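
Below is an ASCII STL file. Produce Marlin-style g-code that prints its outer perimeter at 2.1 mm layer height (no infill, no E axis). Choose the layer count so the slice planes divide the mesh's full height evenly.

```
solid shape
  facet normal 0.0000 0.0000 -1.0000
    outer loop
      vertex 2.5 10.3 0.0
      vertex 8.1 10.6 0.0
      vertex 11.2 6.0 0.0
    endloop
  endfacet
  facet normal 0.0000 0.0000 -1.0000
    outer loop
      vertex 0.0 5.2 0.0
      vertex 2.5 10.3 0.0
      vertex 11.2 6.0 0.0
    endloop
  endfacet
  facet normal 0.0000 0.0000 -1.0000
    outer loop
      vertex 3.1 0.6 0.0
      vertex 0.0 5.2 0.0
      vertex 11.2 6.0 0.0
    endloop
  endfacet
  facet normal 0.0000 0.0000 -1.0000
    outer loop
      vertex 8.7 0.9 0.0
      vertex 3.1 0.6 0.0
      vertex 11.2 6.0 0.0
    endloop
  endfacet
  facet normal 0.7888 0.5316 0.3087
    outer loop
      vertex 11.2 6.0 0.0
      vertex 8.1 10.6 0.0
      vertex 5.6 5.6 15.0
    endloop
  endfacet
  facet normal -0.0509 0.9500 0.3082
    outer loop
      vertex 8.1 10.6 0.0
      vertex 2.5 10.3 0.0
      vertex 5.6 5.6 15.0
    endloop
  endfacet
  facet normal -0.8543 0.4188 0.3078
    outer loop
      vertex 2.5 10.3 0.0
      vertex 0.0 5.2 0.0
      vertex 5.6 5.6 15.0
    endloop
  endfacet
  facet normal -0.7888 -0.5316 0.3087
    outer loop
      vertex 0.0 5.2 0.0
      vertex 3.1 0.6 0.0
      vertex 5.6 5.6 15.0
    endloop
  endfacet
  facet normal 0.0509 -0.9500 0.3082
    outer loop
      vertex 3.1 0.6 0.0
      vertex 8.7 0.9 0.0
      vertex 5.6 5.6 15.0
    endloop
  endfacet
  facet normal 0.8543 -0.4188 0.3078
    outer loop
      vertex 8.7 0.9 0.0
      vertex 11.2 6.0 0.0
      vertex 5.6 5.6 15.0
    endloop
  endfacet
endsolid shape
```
; perimeter-only toolpath
G21 ; units = mm
G90 ; absolute positioning
G28 ; home
; layer 1
G0 Z2.1
G0 X10.4 Y5.9
G1 X7.7 Y9.9
G1 X2.9 Y9.6
G1 X0.8 Y5.3
G1 X3.5 Y1.3
G1 X8.3 Y1.6
G1 X10.4 Y5.9
; layer 2
G0 Z4.3
G0 X9.6 Y5.9
G1 X7.4 Y9.2
G1 X3.4 Y9.0
G1 X1.6 Y5.3
G1 X3.8 Y2.0
G1 X7.8 Y2.2
G1 X9.6 Y5.9
; layer 3
G0 Z6.4
G0 X8.8 Y5.8
G1 X7.0 Y8.5
G1 X3.8 Y8.3
G1 X2.4 Y5.4
G1 X4.2 Y2.7
G1 X7.4 Y2.9
G1 X8.8 Y5.8
; layer 4
G0 Z8.6
G0 X8.0 Y5.8
G1 X6.7 Y7.7
G1 X4.3 Y7.6
G1 X3.2 Y5.4
G1 X4.5 Y3.5
G1 X6.9 Y3.6
G1 X8.0 Y5.8
; layer 5
G0 Z10.7
G0 X7.2 Y5.7
G1 X6.3 Y7.0
G1 X4.7 Y6.9
G1 X4.0 Y5.5
G1 X4.9 Y4.2
G1 X6.5 Y4.3
G1 X7.2 Y5.7
; layer 6
G0 Z12.9
G0 X6.4 Y5.7
G1 X6.0 Y6.3
G1 X5.2 Y6.3
G1 X4.8 Y5.5
G1 X5.2 Y4.9
G1 X6.0 Y4.9
G1 X6.4 Y5.7
M2 ; end

The solid is a regular 6-sided pyramid, base circumscribed radius ≈ 5.6 mm, apex at z ≈ 15 mm. Slicing at Δz = 2.1 mm — 7 equal slices spanning the solid's height, so layer i sits at z = i·h/7 — gives 6 non-empty perimeters. Each is a 6-segment closed polygon; G0 lifts to the layer z and rapids to the start vertex, then G1 traces the edges. The cross-section shrinks linearly with z (the slice at the apex is degenerate and omitted).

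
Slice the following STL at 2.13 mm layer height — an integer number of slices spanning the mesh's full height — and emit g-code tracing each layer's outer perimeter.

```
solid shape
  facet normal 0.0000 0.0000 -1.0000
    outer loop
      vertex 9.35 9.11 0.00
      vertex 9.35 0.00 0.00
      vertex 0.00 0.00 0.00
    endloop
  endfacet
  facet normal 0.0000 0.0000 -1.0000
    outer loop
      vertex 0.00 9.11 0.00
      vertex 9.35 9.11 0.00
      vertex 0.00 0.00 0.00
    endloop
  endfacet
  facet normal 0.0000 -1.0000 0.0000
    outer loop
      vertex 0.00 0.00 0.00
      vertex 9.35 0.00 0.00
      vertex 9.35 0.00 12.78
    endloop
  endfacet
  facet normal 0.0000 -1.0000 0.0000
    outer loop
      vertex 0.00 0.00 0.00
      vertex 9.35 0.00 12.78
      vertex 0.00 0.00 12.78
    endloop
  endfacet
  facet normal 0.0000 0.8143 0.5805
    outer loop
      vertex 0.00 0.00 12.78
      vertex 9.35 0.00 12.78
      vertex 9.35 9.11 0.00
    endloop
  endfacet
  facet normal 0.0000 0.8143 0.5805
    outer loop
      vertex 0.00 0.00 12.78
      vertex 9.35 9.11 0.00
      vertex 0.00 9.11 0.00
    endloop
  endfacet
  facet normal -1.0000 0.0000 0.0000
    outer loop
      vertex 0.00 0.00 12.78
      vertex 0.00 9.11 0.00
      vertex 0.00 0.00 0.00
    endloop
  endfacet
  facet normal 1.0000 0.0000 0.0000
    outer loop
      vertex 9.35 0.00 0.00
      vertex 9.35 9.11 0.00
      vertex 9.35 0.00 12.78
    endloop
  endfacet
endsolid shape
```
; perimeter-only toolpath
G21 ; units = mm
G90 ; absolute positioning
G28 ; home
; layer 1
G0 Z2.13
G0 X0.00 Y0.00
G1 X9.35 Y0.00
G1 X9.35 Y7.59
G1 X0.00 Y7.59
G1 X0.00 Y0.00
; layer 2
G0 Z4.26
G0 X0.00 Y0.00
G1 X9.35 Y0.00
G1 X9.35 Y6.07
G1 X0.00 Y6.07
G1 X0.00 Y0.00
; layer 3
G0 Z6.39
G0 X0.00 Y0.00
G1 X9.35 Y0.00
G1 X9.35 Y4.55
G1 X0.00 Y4.55
G1 X0.00 Y0.00
; layer 4
G0 Z8.52
G0 X0.00 Y0.00
G1 X9.35 Y0.00
G1 X9.35 Y3.04
G1 X0.00 Y3.04
G1 X0.00 Y0.00
; layer 5
G0 Z10.65
G0 X0.00 Y0.00
G1 X9.35 Y0.00
G1 X9.35 Y1.52
G1 X0.00 Y1.52
G1 X0.00 Y0.00
M2 ; end

The solid is a wedge (ramp): 9.35 × 9.11 mm base, rising to 12.8 mm along the y=0 edge and sloping linearly to z=0 at y=9.11. Slicing at Δz = 2.13 mm — 6 equal slices spanning the solid's height, so layer i sits at z = i·h/6 — gives 5 non-empty perimeters. Each is a 4-segment closed polygon; G0 lifts to the layer z and rapids to the start vertex, then G1 traces the edges. The cross-section shrinks linearly with z (the slice at the apex is degenerate and omitted).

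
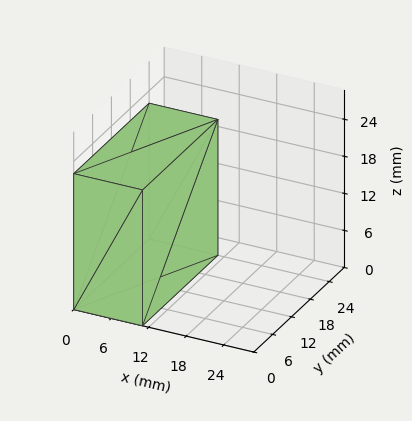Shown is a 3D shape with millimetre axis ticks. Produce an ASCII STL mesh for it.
Reading the render: the shape is a rectangular box, roughly 11 × 24 mm footprint and 22 mm tall (dimensions read to the nearest mm from the axis ticks). For the STL, each face is triangulated and given an outward normal.

solid part
  facet normal 0.0000 0.0000 -1.0000
    outer loop
      vertex 11.00 24.00 0.00
      vertex 11.00 0.00 0.00
      vertex 0.00 0.00 0.00
    endloop
  endfacet
  facet normal 0.0000 0.0000 -1.0000
    outer loop
      vertex 0.00 24.00 0.00
      vertex 11.00 24.00 0.00
      vertex 0.00 0.00 0.00
    endloop
  endfacet
  facet normal 0.0000 0.0000 1.0000
    outer loop
      vertex 0.00 0.00 22.00
      vertex 11.00 0.00 22.00
      vertex 11.00 24.00 22.00
    endloop
  endfacet
  facet normal 0.0000 0.0000 1.0000
    outer loop
      vertex 0.00 0.00 22.00
      vertex 11.00 24.00 22.00
      vertex 0.00 24.00 22.00
    endloop
  endfacet
  facet normal 0.0000 -1.0000 0.0000
    outer loop
      vertex 0.00 0.00 0.00
      vertex 11.00 0.00 0.00
      vertex 11.00 0.00 22.00
    endloop
  endfacet
  facet normal 0.0000 -1.0000 0.0000
    outer loop
      vertex 0.00 0.00 0.00
      vertex 11.00 0.00 22.00
      vertex 0.00 0.00 22.00
    endloop
  endfacet
  facet normal 0.0000 1.0000 0.0000
    outer loop
      vertex 11.00 24.00 22.00
      vertex 11.00 24.00 0.00
      vertex 0.00 24.00 0.00
    endloop
  endfacet
  facet normal 0.0000 1.0000 0.0000
    outer loop
      vertex 0.00 24.00 22.00
      vertex 11.00 24.00 22.00
      vertex 0.00 24.00 0.00
    endloop
  endfacet
  facet normal -1.0000 0.0000 0.0000
    outer loop
      vertex 0.00 24.00 22.00
      vertex 0.00 24.00 0.00
      vertex 0.00 0.00 0.00
    endloop
  endfacet
  facet normal -1.0000 0.0000 0.0000
    outer loop
      vertex 0.00 0.00 22.00
      vertex 0.00 24.00 22.00
      vertex 0.00 0.00 0.00
    endloop
  endfacet
  facet normal 1.0000 0.0000 0.0000
    outer loop
      vertex 11.00 0.00 0.00
      vertex 11.00 24.00 0.00
      vertex 11.00 24.00 22.00
    endloop
  endfacet
  facet normal 1.0000 0.0000 0.0000
    outer loop
      vertex 11.00 0.00 0.00
      vertex 11.00 24.00 22.00
      vertex 11.00 0.00 22.00
    endloop
  endfacet
endsolid part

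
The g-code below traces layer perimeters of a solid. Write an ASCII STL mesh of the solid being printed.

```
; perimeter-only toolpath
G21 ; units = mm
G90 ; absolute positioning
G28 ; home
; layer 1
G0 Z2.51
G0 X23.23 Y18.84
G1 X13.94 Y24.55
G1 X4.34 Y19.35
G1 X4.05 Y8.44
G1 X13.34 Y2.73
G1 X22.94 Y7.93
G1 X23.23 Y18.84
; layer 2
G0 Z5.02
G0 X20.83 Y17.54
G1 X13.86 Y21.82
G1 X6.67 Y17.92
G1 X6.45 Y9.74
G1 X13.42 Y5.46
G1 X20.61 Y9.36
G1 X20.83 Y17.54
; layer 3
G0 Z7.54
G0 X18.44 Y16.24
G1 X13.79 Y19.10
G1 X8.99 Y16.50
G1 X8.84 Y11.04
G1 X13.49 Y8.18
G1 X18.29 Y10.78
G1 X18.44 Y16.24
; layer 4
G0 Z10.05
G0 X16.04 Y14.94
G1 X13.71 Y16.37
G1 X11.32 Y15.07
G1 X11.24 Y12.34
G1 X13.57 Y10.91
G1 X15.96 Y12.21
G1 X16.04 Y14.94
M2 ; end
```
solid part
  facet normal 0.0000 0.0000 -1.0000
    outer loop
      vertex 2.02 20.78 0.00
      vertex 14.01 27.28 0.00
      vertex 25.63 20.14 0.00
    endloop
  endfacet
  facet normal 0.0000 0.0000 -1.0000
    outer loop
      vertex 1.65 7.14 0.00
      vertex 2.02 20.78 0.00
      vertex 25.63 20.14 0.00
    endloop
  endfacet
  facet normal 0.0000 0.0000 -1.0000
    outer loop
      vertex 13.27 0.00 0.00
      vertex 1.65 7.14 0.00
      vertex 25.63 20.14 0.00
    endloop
  endfacet
  facet normal 0.0000 0.0000 -1.0000
    outer loop
      vertex 25.26 6.50 0.00
      vertex 13.27 0.00 0.00
      vertex 25.63 20.14 0.00
    endloop
  endfacet
  facet normal 0.3813 0.6206 0.6852
    outer loop
      vertex 25.63 20.14 0.00
      vertex 14.01 27.28 0.00
      vertex 13.64 13.64 12.56
    endloop
  endfacet
  facet normal -0.3471 0.6403 0.6852
    outer loop
      vertex 14.01 27.28 0.00
      vertex 2.02 20.78 0.00
      vertex 13.64 13.64 12.56
    endloop
  endfacet
  facet normal -0.7283 0.0198 0.6850
    outer loop
      vertex 2.02 20.78 0.00
      vertex 1.65 7.14 0.00
      vertex 13.64 13.64 12.56
    endloop
  endfacet
  facet normal -0.3813 -0.6206 0.6852
    outer loop
      vertex 1.65 7.14 0.00
      vertex 13.27 0.00 0.00
      vertex 13.64 13.64 12.56
    endloop
  endfacet
  facet normal 0.3471 -0.6403 0.6852
    outer loop
      vertex 13.27 0.00 0.00
      vertex 25.26 6.50 0.00
      vertex 13.64 13.64 12.56
    endloop
  endfacet
  facet normal 0.7283 -0.0198 0.6850
    outer loop
      vertex 25.26 6.50 0.00
      vertex 25.63 20.14 0.00
      vertex 13.64 13.64 12.56
    endloop
  endfacet
endsolid part

The G0 Z moves step by Δz≈2.51 mm. The G1 loops shrink linearly with z, so the solid tapers from its base footprint up to z≈12.6. Closing with a flat bottom cap and the tapered top and triangulating gives 10 facets — a regular 6-sided pyramid, base circumscribed radius ≈ 13.6 mm, apex at z ≈ 12.6 mm.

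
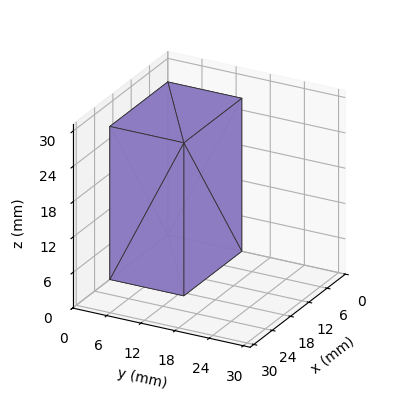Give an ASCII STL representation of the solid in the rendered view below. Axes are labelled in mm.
Reading the render: the shape is a rectangular box, roughly 19 × 13 mm footprint and 26 mm tall (dimensions read to the nearest mm from the axis ticks). For the STL, each face is triangulated and given an outward normal.

solid part
  facet normal 0.0000 0.0000 -1.0000
    outer loop
      vertex 19.0 13.0 0.0
      vertex 19.0 0.0 0.0
      vertex 0.0 0.0 0.0
    endloop
  endfacet
  facet normal 0.0000 0.0000 -1.0000
    outer loop
      vertex 0.0 13.0 0.0
      vertex 19.0 13.0 0.0
      vertex 0.0 0.0 0.0
    endloop
  endfacet
  facet normal 0.0000 0.0000 1.0000
    outer loop
      vertex 0.0 0.0 26.0
      vertex 19.0 0.0 26.0
      vertex 19.0 13.0 26.0
    endloop
  endfacet
  facet normal 0.0000 0.0000 1.0000
    outer loop
      vertex 0.0 0.0 26.0
      vertex 19.0 13.0 26.0
      vertex 0.0 13.0 26.0
    endloop
  endfacet
  facet normal 0.0000 -1.0000 0.0000
    outer loop
      vertex 0.0 0.0 0.0
      vertex 19.0 0.0 0.0
      vertex 19.0 0.0 26.0
    endloop
  endfacet
  facet normal 0.0000 -1.0000 0.0000
    outer loop
      vertex 0.0 0.0 0.0
      vertex 19.0 0.0 26.0
      vertex 0.0 0.0 26.0
    endloop
  endfacet
  facet normal 0.0000 1.0000 0.0000
    outer loop
      vertex 19.0 13.0 26.0
      vertex 19.0 13.0 0.0
      vertex 0.0 13.0 0.0
    endloop
  endfacet
  facet normal 0.0000 1.0000 0.0000
    outer loop
      vertex 0.0 13.0 26.0
      vertex 19.0 13.0 26.0
      vertex 0.0 13.0 0.0
    endloop
  endfacet
  facet normal -1.0000 0.0000 0.0000
    outer loop
      vertex 0.0 13.0 26.0
      vertex 0.0 13.0 0.0
      vertex 0.0 0.0 0.0
    endloop
  endfacet
  facet normal -1.0000 0.0000 0.0000
    outer loop
      vertex 0.0 0.0 26.0
      vertex 0.0 13.0 26.0
      vertex 0.0 0.0 0.0
    endloop
  endfacet
  facet normal 1.0000 0.0000 0.0000
    outer loop
      vertex 19.0 0.0 0.0
      vertex 19.0 13.0 0.0
      vertex 19.0 13.0 26.0
    endloop
  endfacet
  facet normal 1.0000 0.0000 0.0000
    outer loop
      vertex 19.0 0.0 0.0
      vertex 19.0 13.0 26.0
      vertex 19.0 0.0 26.0
    endloop
  endfacet
endsolid part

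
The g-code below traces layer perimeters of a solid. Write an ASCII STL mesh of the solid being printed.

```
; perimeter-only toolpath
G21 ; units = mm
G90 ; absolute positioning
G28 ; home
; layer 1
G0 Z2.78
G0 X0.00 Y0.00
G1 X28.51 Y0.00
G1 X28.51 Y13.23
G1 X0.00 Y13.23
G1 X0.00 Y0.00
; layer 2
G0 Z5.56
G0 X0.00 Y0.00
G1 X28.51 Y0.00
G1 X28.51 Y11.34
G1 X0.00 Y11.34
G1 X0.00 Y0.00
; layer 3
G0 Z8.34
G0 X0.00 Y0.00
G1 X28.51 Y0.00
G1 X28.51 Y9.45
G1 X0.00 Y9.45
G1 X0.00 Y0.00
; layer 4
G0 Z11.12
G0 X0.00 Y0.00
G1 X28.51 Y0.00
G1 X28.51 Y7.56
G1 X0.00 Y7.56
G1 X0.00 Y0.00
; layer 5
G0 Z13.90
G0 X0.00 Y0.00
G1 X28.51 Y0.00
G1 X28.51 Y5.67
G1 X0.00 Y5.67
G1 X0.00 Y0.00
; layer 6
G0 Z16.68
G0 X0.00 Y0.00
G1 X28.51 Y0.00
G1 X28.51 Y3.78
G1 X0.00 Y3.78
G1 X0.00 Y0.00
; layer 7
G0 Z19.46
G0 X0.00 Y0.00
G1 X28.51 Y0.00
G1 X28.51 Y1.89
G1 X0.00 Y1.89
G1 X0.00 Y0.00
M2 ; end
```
solid part
  facet normal 0.0000 0.0000 -1.0000
    outer loop
      vertex 28.51 15.12 0.00
      vertex 28.51 0.00 0.00
      vertex 0.00 0.00 0.00
    endloop
  endfacet
  facet normal 0.0000 0.0000 -1.0000
    outer loop
      vertex 0.00 15.12 0.00
      vertex 28.51 15.12 0.00
      vertex 0.00 0.00 0.00
    endloop
  endfacet
  facet normal 0.0000 -1.0000 0.0000
    outer loop
      vertex 0.00 0.00 0.00
      vertex 28.51 0.00 0.00
      vertex 28.51 0.00 22.24
    endloop
  endfacet
  facet normal 0.0000 -1.0000 0.0000
    outer loop
      vertex 0.00 0.00 0.00
      vertex 28.51 0.00 22.24
      vertex 0.00 0.00 22.24
    endloop
  endfacet
  facet normal 0.0000 0.8270 0.5622
    outer loop
      vertex 0.00 0.00 22.24
      vertex 28.51 0.00 22.24
      vertex 28.51 15.12 0.00
    endloop
  endfacet
  facet normal 0.0000 0.8270 0.5622
    outer loop
      vertex 0.00 0.00 22.24
      vertex 28.51 15.12 0.00
      vertex 0.00 15.12 0.00
    endloop
  endfacet
  facet normal -1.0000 0.0000 0.0000
    outer loop
      vertex 0.00 0.00 22.24
      vertex 0.00 15.12 0.00
      vertex 0.00 0.00 0.00
    endloop
  endfacet
  facet normal 1.0000 0.0000 0.0000
    outer loop
      vertex 28.51 0.00 0.00
      vertex 28.51 15.12 0.00
      vertex 28.51 0.00 22.24
    endloop
  endfacet
endsolid part

The G0 Z moves step by Δz≈2.78 mm. The G1 loops shrink linearly with z, so the solid tapers from its base footprint up to z≈22.2. Closing with a flat bottom cap and the tapered top and triangulating gives 8 facets — a wedge (ramp): 28.5 × 15.1 mm base, rising to 22.2 mm along the y=0 edge and sloping linearly to z=0 at y=15.1.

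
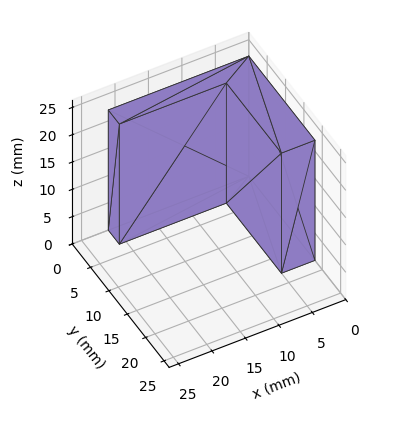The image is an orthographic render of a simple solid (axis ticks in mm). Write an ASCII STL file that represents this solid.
Reading the render: the shape is an L-shaped prism: outer 21 × 18 mm, arm thicknesses ≈ 3 mm (horizontal) and 5 mm (vertical), extruded 22 mm in z (dimensions read to the nearest mm from the axis ticks). For the STL, each face is triangulated and given an outward normal.

solid part
  facet normal 0.0000 0.0000 -1.0000
    outer loop
      vertex 21.00 3.00 0.00
      vertex 21.00 0.00 0.00
      vertex 0.00 0.00 0.00
    endloop
  endfacet
  facet normal 0.0000 0.0000 -1.0000
    outer loop
      vertex 5.00 3.00 0.00
      vertex 21.00 3.00 0.00
      vertex 0.00 0.00 0.00
    endloop
  endfacet
  facet normal 0.0000 0.0000 -1.0000
    outer loop
      vertex 5.00 18.00 0.00
      vertex 5.00 3.00 0.00
      vertex 0.00 0.00 0.00
    endloop
  endfacet
  facet normal 0.0000 0.0000 -1.0000
    outer loop
      vertex 0.00 18.00 0.00
      vertex 5.00 18.00 0.00
      vertex 0.00 0.00 0.00
    endloop
  endfacet
  facet normal 0.0000 0.0000 1.0000
    outer loop
      vertex 0.00 0.00 22.00
      vertex 21.00 0.00 22.00
      vertex 21.00 3.00 22.00
    endloop
  endfacet
  facet normal 0.0000 0.0000 1.0000
    outer loop
      vertex 0.00 0.00 22.00
      vertex 21.00 3.00 22.00
      vertex 5.00 3.00 22.00
    endloop
  endfacet
  facet normal 0.0000 0.0000 1.0000
    outer loop
      vertex 0.00 0.00 22.00
      vertex 5.00 3.00 22.00
      vertex 5.00 18.00 22.00
    endloop
  endfacet
  facet normal 0.0000 0.0000 1.0000
    outer loop
      vertex 0.00 0.00 22.00
      vertex 5.00 18.00 22.00
      vertex 0.00 18.00 22.00
    endloop
  endfacet
  facet normal 0.0000 -1.0000 0.0000
    outer loop
      vertex 0.00 0.00 0.00
      vertex 21.00 0.00 0.00
      vertex 21.00 0.00 22.00
    endloop
  endfacet
  facet normal 0.0000 -1.0000 0.0000
    outer loop
      vertex 0.00 0.00 0.00
      vertex 21.00 0.00 22.00
      vertex 0.00 0.00 22.00
    endloop
  endfacet
  facet normal 1.0000 0.0000 0.0000
    outer loop
      vertex 21.00 0.00 0.00
      vertex 21.00 3.00 0.00
      vertex 21.00 3.00 22.00
    endloop
  endfacet
  facet normal 1.0000 0.0000 0.0000
    outer loop
      vertex 21.00 0.00 0.00
      vertex 21.00 3.00 22.00
      vertex 21.00 0.00 22.00
    endloop
  endfacet
  facet normal 0.0000 1.0000 0.0000
    outer loop
      vertex 21.00 3.00 0.00
      vertex 5.00 3.00 0.00
      vertex 5.00 3.00 22.00
    endloop
  endfacet
  facet normal 0.0000 1.0000 0.0000
    outer loop
      vertex 21.00 3.00 0.00
      vertex 5.00 3.00 22.00
      vertex 21.00 3.00 22.00
    endloop
  endfacet
  facet normal 1.0000 0.0000 0.0000
    outer loop
      vertex 5.00 3.00 0.00
      vertex 5.00 18.00 0.00
      vertex 5.00 18.00 22.00
    endloop
  endfacet
  facet normal 1.0000 0.0000 0.0000
    outer loop
      vertex 5.00 3.00 0.00
      vertex 5.00 18.00 22.00
      vertex 5.00 3.00 22.00
    endloop
  endfacet
  facet normal 0.0000 1.0000 0.0000
    outer loop
      vertex 5.00 18.00 0.00
      vertex 0.00 18.00 0.00
      vertex 0.00 18.00 22.00
    endloop
  endfacet
  facet normal 0.0000 1.0000 0.0000
    outer loop
      vertex 5.00 18.00 0.00
      vertex 0.00 18.00 22.00
      vertex 5.00 18.00 22.00
    endloop
  endfacet
  facet normal -1.0000 0.0000 0.0000
    outer loop
      vertex 0.00 18.00 0.00
      vertex 0.00 0.00 0.00
      vertex 0.00 0.00 22.00
    endloop
  endfacet
  facet normal -1.0000 0.0000 0.0000
    outer loop
      vertex 0.00 18.00 0.00
      vertex 0.00 0.00 22.00
      vertex 0.00 18.00 22.00
    endloop
  endfacet
endsolid part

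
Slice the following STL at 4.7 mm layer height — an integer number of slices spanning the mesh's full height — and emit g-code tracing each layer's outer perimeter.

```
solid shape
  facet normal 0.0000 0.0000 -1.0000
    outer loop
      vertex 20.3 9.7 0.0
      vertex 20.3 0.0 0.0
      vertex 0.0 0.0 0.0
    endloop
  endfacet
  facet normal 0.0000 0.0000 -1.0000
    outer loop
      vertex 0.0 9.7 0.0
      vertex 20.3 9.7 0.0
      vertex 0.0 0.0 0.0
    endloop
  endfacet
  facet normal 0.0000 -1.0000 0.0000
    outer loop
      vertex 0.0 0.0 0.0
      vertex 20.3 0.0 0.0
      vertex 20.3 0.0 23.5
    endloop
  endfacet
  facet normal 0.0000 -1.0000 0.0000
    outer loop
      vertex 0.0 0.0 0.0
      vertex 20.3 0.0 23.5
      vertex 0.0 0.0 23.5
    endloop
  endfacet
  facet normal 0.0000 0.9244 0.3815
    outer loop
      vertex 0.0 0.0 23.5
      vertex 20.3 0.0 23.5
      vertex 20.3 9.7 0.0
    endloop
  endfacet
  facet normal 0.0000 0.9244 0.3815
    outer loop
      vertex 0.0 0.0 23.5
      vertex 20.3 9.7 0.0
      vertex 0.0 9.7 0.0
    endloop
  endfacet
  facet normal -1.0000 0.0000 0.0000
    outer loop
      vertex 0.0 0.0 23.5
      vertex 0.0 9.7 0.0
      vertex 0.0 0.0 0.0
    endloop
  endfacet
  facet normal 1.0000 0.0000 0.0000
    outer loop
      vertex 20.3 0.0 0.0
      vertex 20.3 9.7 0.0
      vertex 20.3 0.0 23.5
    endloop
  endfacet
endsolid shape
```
; perimeter-only toolpath
G21 ; units = mm
G90 ; absolute positioning
G28 ; home
; layer 1
G0 Z4.7
G0 X0.0 Y0.0
G1 X20.3 Y0.0
G1 X20.3 Y7.8
G1 X0.0 Y7.8
G1 X0.0 Y0.0
; layer 2
G0 Z9.4
G0 X0.0 Y0.0
G1 X20.3 Y0.0
G1 X20.3 Y5.8
G1 X0.0 Y5.8
G1 X0.0 Y0.0
; layer 3
G0 Z14.1
G0 X0.0 Y0.0
G1 X20.3 Y0.0
G1 X20.3 Y3.9
G1 X0.0 Y3.9
G1 X0.0 Y0.0
; layer 4
G0 Z18.8
G0 X0.0 Y0.0
G1 X20.3 Y0.0
G1 X20.3 Y1.9
G1 X0.0 Y1.9
G1 X0.0 Y0.0
M2 ; end

The solid is a wedge (ramp): 20.3 × 9.7 mm base, rising to 23.5 mm along the y=0 edge and sloping linearly to z=0 at y=9.7. Slicing at Δz = 4.7 mm — 5 equal slices spanning the solid's height, so layer i sits at z = i·h/5 — gives 4 non-empty perimeters. Each is a 4-segment closed polygon; G0 lifts to the layer z and rapids to the start vertex, then G1 traces the edges. The cross-section shrinks linearly with z (the slice at the apex is degenerate and omitted).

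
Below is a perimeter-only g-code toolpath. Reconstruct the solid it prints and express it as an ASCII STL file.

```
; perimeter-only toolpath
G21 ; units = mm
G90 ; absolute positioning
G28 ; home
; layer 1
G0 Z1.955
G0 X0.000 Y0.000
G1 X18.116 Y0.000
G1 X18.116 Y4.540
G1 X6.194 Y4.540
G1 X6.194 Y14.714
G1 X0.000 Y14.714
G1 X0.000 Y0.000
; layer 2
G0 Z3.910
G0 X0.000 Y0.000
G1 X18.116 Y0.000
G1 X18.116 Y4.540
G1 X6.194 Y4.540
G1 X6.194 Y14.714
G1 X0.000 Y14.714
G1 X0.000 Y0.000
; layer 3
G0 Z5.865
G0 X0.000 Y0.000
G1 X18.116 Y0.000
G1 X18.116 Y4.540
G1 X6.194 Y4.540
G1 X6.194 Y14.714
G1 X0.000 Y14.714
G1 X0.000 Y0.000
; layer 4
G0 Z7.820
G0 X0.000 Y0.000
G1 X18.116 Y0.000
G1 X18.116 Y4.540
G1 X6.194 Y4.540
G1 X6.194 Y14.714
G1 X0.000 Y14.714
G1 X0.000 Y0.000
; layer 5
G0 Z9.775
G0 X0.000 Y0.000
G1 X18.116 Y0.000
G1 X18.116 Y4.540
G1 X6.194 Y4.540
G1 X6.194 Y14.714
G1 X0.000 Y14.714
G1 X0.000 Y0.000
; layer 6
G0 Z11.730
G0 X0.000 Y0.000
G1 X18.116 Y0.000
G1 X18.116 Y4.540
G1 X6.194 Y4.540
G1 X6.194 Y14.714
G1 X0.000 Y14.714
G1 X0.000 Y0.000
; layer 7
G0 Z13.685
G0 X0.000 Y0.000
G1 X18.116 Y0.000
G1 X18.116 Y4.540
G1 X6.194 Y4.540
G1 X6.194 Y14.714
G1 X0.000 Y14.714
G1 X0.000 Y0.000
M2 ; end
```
solid part
  facet normal 0.0000 0.0000 -1.0000
    outer loop
      vertex 18.116 4.540 0.000
      vertex 18.116 0.000 0.000
      vertex 0.000 0.000 0.000
    endloop
  endfacet
  facet normal 0.0000 0.0000 -1.0000
    outer loop
      vertex 6.194 4.540 0.000
      vertex 18.116 4.540 0.000
      vertex 0.000 0.000 0.000
    endloop
  endfacet
  facet normal 0.0000 0.0000 -1.0000
    outer loop
      vertex 6.194 14.714 0.000
      vertex 6.194 4.540 0.000
      vertex 0.000 0.000 0.000
    endloop
  endfacet
  facet normal 0.0000 0.0000 -1.0000
    outer loop
      vertex 0.000 14.714 0.000
      vertex 6.194 14.714 0.000
      vertex 0.000 0.000 0.000
    endloop
  endfacet
  facet normal 0.0000 0.0000 1.0000
    outer loop
      vertex 0.000 0.000 13.685
      vertex 18.116 0.000 13.685
      vertex 18.116 4.540 13.685
    endloop
  endfacet
  facet normal 0.0000 0.0000 1.0000
    outer loop
      vertex 0.000 0.000 13.685
      vertex 18.116 4.540 13.685
      vertex 6.194 4.540 13.685
    endloop
  endfacet
  facet normal 0.0000 0.0000 1.0000
    outer loop
      vertex 0.000 0.000 13.685
      vertex 6.194 4.540 13.685
      vertex 6.194 14.714 13.685
    endloop
  endfacet
  facet normal 0.0000 0.0000 1.0000
    outer loop
      vertex 0.000 0.000 13.685
      vertex 6.194 14.714 13.685
      vertex 0.000 14.714 13.685
    endloop
  endfacet
  facet normal 0.0000 -1.0000 0.0000
    outer loop
      vertex 0.000 0.000 0.000
      vertex 18.116 0.000 0.000
      vertex 18.116 0.000 13.685
    endloop
  endfacet
  facet normal 0.0000 -1.0000 0.0000
    outer loop
      vertex 0.000 0.000 0.000
      vertex 18.116 0.000 13.685
      vertex 0.000 0.000 13.685
    endloop
  endfacet
  facet normal 1.0000 0.0000 0.0000
    outer loop
      vertex 18.116 0.000 0.000
      vertex 18.116 4.540 0.000
      vertex 18.116 4.540 13.685
    endloop
  endfacet
  facet normal 1.0000 0.0000 0.0000
    outer loop
      vertex 18.116 0.000 0.000
      vertex 18.116 4.540 13.685
      vertex 18.116 0.000 13.685
    endloop
  endfacet
  facet normal 0.0000 1.0000 0.0000
    outer loop
      vertex 18.116 4.540 0.000
      vertex 6.194 4.540 0.000
      vertex 6.194 4.540 13.685
    endloop
  endfacet
  facet normal 0.0000 1.0000 0.0000
    outer loop
      vertex 18.116 4.540 0.000
      vertex 6.194 4.540 13.685
      vertex 18.116 4.540 13.685
    endloop
  endfacet
  facet normal 1.0000 0.0000 0.0000
    outer loop
      vertex 6.194 4.540 0.000
      vertex 6.194 14.714 0.000
      vertex 6.194 14.714 13.685
    endloop
  endfacet
  facet normal 1.0000 0.0000 0.0000
    outer loop
      vertex 6.194 4.540 0.000
      vertex 6.194 14.714 13.685
      vertex 6.194 4.540 13.685
    endloop
  endfacet
  facet normal 0.0000 1.0000 0.0000
    outer loop
      vertex 6.194 14.714 0.000
      vertex 0.000 14.714 0.000
      vertex 0.000 14.714 13.685
    endloop
  endfacet
  facet normal 0.0000 1.0000 0.0000
    outer loop
      vertex 6.194 14.714 0.000
      vertex 0.000 14.714 13.685
      vertex 6.194 14.714 13.685
    endloop
  endfacet
  facet normal -1.0000 0.0000 0.0000
    outer loop
      vertex 0.000 14.714 0.000
      vertex 0.000 0.000 0.000
      vertex 0.000 0.000 13.685
    endloop
  endfacet
  facet normal -1.0000 0.0000 0.0000
    outer loop
      vertex 0.000 14.714 0.000
      vertex 0.000 0.000 13.685
      vertex 0.000 14.714 13.685
    endloop
  endfacet
endsolid part

The G0 Z moves step by Δz≈1.955 mm. Every layer's G1 loop is the same polygon, so the solid is a straight extrusion of it from z=0 to z≈13.7. Closing with flat bottom and top caps and triangulating gives 20 facets — an L-shaped prism: outer 18.1 × 14.7 mm, arm thicknesses ≈ 4.54 mm (horizontal) and 6.19 mm (vertical), extruded 13.7 mm in z.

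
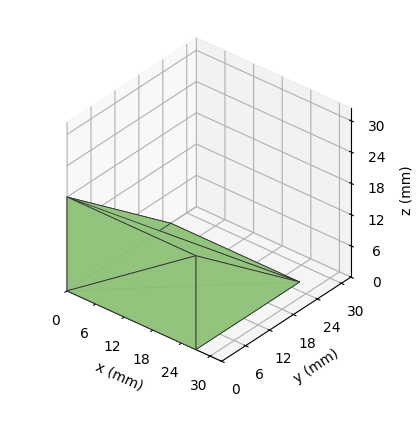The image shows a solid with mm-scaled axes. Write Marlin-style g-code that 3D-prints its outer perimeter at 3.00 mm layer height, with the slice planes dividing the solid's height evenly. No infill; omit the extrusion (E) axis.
Reading the render: the shape is a wedge (ramp): 27 × 26 mm base, rising to 18 mm along the y=0 edge and sloping linearly to z=0 at y=26 (dimensions read to the nearest mm from the axis ticks). For the g-code, the solid's height is divided into equal slices at the stated Δz and each level perimeter traced with G1 moves after a G0 lift.

; perimeter-only toolpath
G21 ; units = mm
G90 ; absolute positioning
G28 ; home
; layer 1
G0 Z3.00
G0 X0.00 Y0.00
G1 X27.00 Y0.00
G1 X27.00 Y21.67
G1 X0.00 Y21.67
G1 X0.00 Y0.00
; layer 2
G0 Z6.00
G0 X0.00 Y0.00
G1 X27.00 Y0.00
G1 X27.00 Y17.33
G1 X0.00 Y17.33
G1 X0.00 Y0.00
; layer 3
G0 Z9.00
G0 X0.00 Y0.00
G1 X27.00 Y0.00
G1 X27.00 Y13.00
G1 X0.00 Y13.00
G1 X0.00 Y0.00
; layer 4
G0 Z12.00
G0 X0.00 Y0.00
G1 X27.00 Y0.00
G1 X27.00 Y8.67
G1 X0.00 Y8.67
G1 X0.00 Y0.00
; layer 5
G0 Z15.00
G0 X0.00 Y0.00
G1 X27.00 Y0.00
G1 X27.00 Y4.33
G1 X0.00 Y4.33
G1 X0.00 Y0.00
M2 ; end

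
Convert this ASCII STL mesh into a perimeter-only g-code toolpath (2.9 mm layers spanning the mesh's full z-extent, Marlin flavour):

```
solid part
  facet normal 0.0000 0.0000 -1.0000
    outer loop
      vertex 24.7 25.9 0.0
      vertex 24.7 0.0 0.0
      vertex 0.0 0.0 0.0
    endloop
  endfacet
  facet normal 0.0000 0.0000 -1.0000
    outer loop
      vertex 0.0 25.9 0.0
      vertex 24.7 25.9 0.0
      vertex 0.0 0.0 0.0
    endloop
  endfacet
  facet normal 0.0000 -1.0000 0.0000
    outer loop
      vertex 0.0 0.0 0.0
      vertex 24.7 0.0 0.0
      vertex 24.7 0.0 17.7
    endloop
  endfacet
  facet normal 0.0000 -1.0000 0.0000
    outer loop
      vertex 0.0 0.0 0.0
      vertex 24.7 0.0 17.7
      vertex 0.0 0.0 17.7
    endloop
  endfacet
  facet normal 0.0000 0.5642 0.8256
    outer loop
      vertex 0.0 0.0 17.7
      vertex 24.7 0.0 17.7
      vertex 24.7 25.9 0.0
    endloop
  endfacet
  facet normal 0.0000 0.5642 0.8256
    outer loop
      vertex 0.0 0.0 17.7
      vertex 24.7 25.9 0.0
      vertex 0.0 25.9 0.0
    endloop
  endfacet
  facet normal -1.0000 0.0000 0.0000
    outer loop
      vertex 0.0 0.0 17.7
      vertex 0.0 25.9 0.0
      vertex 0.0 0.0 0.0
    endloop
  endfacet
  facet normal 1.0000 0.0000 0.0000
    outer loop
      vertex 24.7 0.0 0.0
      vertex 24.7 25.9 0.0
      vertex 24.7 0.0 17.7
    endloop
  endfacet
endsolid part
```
; perimeter-only toolpath
G21 ; units = mm
G90 ; absolute positioning
G28 ; home
; layer 1
G0 Z2.9
G0 X0.0 Y0.0
G1 X24.7 Y0.0
G1 X24.7 Y21.6
G1 X0.0 Y21.6
G1 X0.0 Y0.0
; layer 2
G0 Z5.9
G0 X0.0 Y0.0
G1 X24.7 Y0.0
G1 X24.7 Y17.3
G1 X0.0 Y17.3
G1 X0.0 Y0.0
; layer 3
G0 Z8.8
G0 X0.0 Y0.0
G1 X24.7 Y0.0
G1 X24.7 Y12.9
G1 X0.0 Y12.9
G1 X0.0 Y0.0
; layer 4
G0 Z11.8
G0 X0.0 Y0.0
G1 X24.7 Y0.0
G1 X24.7 Y8.6
G1 X0.0 Y8.6
G1 X0.0 Y0.0
; layer 5
G0 Z14.7
G0 X0.0 Y0.0
G1 X24.7 Y0.0
G1 X24.7 Y4.3
G1 X0.0 Y4.3
G1 X0.0 Y0.0
M2 ; end

The solid is a wedge (ramp): 24.7 × 25.9 mm base, rising to 17.7 mm along the y=0 edge and sloping linearly to z=0 at y=25.9. Slicing at Δz = 2.9 mm — 6 equal slices spanning the solid's height, so layer i sits at z = i·h/6 — gives 5 non-empty perimeters. Each is a 4-segment closed polygon; G0 lifts to the layer z and rapids to the start vertex, then G1 traces the edges. The cross-section shrinks linearly with z (the slice at the apex is degenerate and omitted).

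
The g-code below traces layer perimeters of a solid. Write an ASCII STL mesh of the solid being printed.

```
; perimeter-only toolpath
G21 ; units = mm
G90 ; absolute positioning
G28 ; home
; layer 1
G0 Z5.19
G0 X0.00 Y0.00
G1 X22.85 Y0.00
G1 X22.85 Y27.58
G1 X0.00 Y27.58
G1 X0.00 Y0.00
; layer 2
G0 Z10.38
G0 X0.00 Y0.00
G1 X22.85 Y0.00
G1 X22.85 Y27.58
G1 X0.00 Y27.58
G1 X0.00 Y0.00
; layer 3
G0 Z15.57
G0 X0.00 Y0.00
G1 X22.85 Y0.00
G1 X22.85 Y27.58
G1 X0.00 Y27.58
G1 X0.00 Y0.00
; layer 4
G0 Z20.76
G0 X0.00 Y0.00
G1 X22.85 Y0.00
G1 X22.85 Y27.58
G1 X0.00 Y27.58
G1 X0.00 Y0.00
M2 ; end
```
solid part
  facet normal 0.0000 0.0000 -1.0000
    outer loop
      vertex 22.85 27.58 0.00
      vertex 22.85 0.00 0.00
      vertex 0.00 0.00 0.00
    endloop
  endfacet
  facet normal 0.0000 0.0000 -1.0000
    outer loop
      vertex 0.00 27.58 0.00
      vertex 22.85 27.58 0.00
      vertex 0.00 0.00 0.00
    endloop
  endfacet
  facet normal 0.0000 0.0000 1.0000
    outer loop
      vertex 0.00 0.00 20.76
      vertex 22.85 0.00 20.76
      vertex 22.85 27.58 20.76
    endloop
  endfacet
  facet normal 0.0000 0.0000 1.0000
    outer loop
      vertex 0.00 0.00 20.76
      vertex 22.85 27.58 20.76
      vertex 0.00 27.58 20.76
    endloop
  endfacet
  facet normal 0.0000 -1.0000 0.0000
    outer loop
      vertex 0.00 0.00 0.00
      vertex 22.85 0.00 0.00
      vertex 22.85 0.00 20.76
    endloop
  endfacet
  facet normal 0.0000 -1.0000 0.0000
    outer loop
      vertex 0.00 0.00 0.00
      vertex 22.85 0.00 20.76
      vertex 0.00 0.00 20.76
    endloop
  endfacet
  facet normal 0.0000 1.0000 0.0000
    outer loop
      vertex 22.85 27.58 20.76
      vertex 22.85 27.58 0.00
      vertex 0.00 27.58 0.00
    endloop
  endfacet
  facet normal 0.0000 1.0000 0.0000
    outer loop
      vertex 0.00 27.58 20.76
      vertex 22.85 27.58 20.76
      vertex 0.00 27.58 0.00
    endloop
  endfacet
  facet normal -1.0000 0.0000 0.0000
    outer loop
      vertex 0.00 27.58 20.76
      vertex 0.00 27.58 0.00
      vertex 0.00 0.00 0.00
    endloop
  endfacet
  facet normal -1.0000 0.0000 0.0000
    outer loop
      vertex 0.00 0.00 20.76
      vertex 0.00 27.58 20.76
      vertex 0.00 0.00 0.00
    endloop
  endfacet
  facet normal 1.0000 0.0000 0.0000
    outer loop
      vertex 22.85 0.00 0.00
      vertex 22.85 27.58 0.00
      vertex 22.85 27.58 20.76
    endloop
  endfacet
  facet normal 1.0000 0.0000 0.0000
    outer loop
      vertex 22.85 0.00 0.00
      vertex 22.85 27.58 20.76
      vertex 22.85 0.00 20.76
    endloop
  endfacet
endsolid part

The G0 Z moves step by Δz≈5.19 mm. Every layer's G1 loop is the same polygon, so the solid is a straight extrusion of it from z=0 to z≈20.8. Closing with flat bottom and top caps and triangulating gives 12 facets — a rectangular box, roughly 22.9 × 27.6 mm footprint and 20.8 mm tall.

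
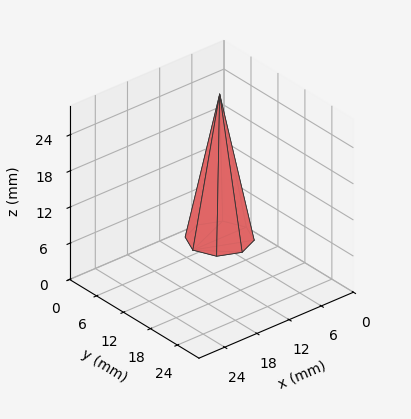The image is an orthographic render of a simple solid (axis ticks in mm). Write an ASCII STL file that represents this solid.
Reading the render: the shape is a regular 8-sided pyramid, base circumscribed radius ≈ 5 mm, apex at z ≈ 24 mm (dimensions read to the nearest mm from the axis ticks). For the STL, each face is triangulated and given an outward normal.

solid part
  facet normal 0.0000 0.0000 -1.0000
    outer loop
      vertex 5.0 10.0 0.0
      vertex 8.5 8.5 0.0
      vertex 10.0 5.0 0.0
    endloop
  endfacet
  facet normal 0.0000 0.0000 -1.0000
    outer loop
      vertex 1.5 8.5 0.0
      vertex 5.0 10.0 0.0
      vertex 10.0 5.0 0.0
    endloop
  endfacet
  facet normal 0.0000 0.0000 -1.0000
    outer loop
      vertex 0.0 5.0 0.0
      vertex 1.5 8.5 0.0
      vertex 10.0 5.0 0.0
    endloop
  endfacet
  facet normal 0.0000 0.0000 -1.0000
    outer loop
      vertex 1.5 1.5 0.0
      vertex 0.0 5.0 0.0
      vertex 10.0 5.0 0.0
    endloop
  endfacet
  facet normal 0.0000 0.0000 -1.0000
    outer loop
      vertex 5.0 0.0 0.0
      vertex 1.5 1.5 0.0
      vertex 10.0 5.0 0.0
    endloop
  endfacet
  facet normal 0.0000 0.0000 -1.0000
    outer loop
      vertex 8.5 1.5 0.0
      vertex 5.0 0.0 0.0
      vertex 10.0 5.0 0.0
    endloop
  endfacet
  facet normal 0.9027 0.3869 0.1881
    outer loop
      vertex 10.0 5.0 0.0
      vertex 8.5 8.5 0.0
      vertex 5.0 5.0 24.0
    endloop
  endfacet
  facet normal 0.3869 0.9027 0.1881
    outer loop
      vertex 8.5 8.5 0.0
      vertex 5.0 10.0 0.0
      vertex 5.0 5.0 24.0
    endloop
  endfacet
  facet normal -0.3869 0.9027 0.1881
    outer loop
      vertex 5.0 10.0 0.0
      vertex 1.5 8.5 0.0
      vertex 5.0 5.0 24.0
    endloop
  endfacet
  facet normal -0.9027 0.3869 0.1881
    outer loop
      vertex 1.5 8.5 0.0
      vertex 0.0 5.0 0.0
      vertex 5.0 5.0 24.0
    endloop
  endfacet
  facet normal -0.9027 -0.3869 0.1881
    outer loop
      vertex 0.0 5.0 0.0
      vertex 1.5 1.5 0.0
      vertex 5.0 5.0 24.0
    endloop
  endfacet
  facet normal -0.3869 -0.9027 0.1881
    outer loop
      vertex 1.5 1.5 0.0
      vertex 5.0 0.0 0.0
      vertex 5.0 5.0 24.0
    endloop
  endfacet
  facet normal 0.3869 -0.9027 0.1881
    outer loop
      vertex 5.0 0.0 0.0
      vertex 8.5 1.5 0.0
      vertex 5.0 5.0 24.0
    endloop
  endfacet
  facet normal 0.9027 -0.3869 0.1881
    outer loop
      vertex 8.5 1.5 0.0
      vertex 10.0 5.0 0.0
      vertex 5.0 5.0 24.0
    endloop
  endfacet
endsolid part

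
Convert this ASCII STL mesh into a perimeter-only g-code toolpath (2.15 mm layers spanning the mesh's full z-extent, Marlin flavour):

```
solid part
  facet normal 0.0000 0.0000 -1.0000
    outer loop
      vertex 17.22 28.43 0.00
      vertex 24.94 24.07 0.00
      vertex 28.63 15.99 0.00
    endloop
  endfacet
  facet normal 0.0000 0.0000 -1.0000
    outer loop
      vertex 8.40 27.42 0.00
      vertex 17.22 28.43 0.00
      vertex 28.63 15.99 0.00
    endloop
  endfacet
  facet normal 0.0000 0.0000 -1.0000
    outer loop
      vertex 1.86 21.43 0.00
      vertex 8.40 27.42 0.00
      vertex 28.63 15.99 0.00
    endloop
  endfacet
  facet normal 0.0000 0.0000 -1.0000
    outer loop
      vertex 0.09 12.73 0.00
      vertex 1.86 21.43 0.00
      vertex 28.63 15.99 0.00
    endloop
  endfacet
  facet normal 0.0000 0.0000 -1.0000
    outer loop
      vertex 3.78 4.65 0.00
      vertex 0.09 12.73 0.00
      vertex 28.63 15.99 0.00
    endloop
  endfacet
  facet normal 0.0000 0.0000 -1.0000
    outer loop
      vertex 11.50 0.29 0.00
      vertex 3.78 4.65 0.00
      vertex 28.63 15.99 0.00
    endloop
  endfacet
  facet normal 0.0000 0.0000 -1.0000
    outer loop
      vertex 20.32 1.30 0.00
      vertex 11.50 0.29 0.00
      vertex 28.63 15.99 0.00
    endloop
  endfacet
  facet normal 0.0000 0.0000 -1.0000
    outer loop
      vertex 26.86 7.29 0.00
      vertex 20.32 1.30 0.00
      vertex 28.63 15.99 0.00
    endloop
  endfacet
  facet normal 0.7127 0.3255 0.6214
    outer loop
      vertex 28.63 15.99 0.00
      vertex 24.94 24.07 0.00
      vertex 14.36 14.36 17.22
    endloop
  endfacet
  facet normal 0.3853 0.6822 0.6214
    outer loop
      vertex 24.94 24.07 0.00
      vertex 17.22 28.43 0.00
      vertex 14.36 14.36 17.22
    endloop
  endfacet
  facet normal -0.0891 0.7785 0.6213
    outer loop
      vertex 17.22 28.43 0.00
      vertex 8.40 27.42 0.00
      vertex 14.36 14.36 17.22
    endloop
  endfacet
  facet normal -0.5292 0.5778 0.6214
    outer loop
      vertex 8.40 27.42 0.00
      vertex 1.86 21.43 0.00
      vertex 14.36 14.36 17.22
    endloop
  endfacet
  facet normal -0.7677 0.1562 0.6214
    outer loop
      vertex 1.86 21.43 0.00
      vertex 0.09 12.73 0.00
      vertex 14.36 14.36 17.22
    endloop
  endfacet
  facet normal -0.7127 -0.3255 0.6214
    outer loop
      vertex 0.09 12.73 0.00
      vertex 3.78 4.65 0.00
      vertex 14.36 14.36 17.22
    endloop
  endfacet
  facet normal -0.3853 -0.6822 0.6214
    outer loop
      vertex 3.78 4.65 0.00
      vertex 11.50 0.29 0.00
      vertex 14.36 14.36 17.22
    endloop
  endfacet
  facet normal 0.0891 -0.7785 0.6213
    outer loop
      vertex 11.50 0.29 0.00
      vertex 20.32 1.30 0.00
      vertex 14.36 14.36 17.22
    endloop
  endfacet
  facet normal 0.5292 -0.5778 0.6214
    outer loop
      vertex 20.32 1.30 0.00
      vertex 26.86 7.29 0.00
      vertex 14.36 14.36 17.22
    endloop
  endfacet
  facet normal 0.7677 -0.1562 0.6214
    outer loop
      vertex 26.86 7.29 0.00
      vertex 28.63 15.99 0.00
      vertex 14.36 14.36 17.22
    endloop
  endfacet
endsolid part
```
; perimeter-only toolpath
G21 ; units = mm
G90 ; absolute positioning
G28 ; home
; layer 1
G0 Z2.15
G0 X26.85 Y15.79
G1 X23.62 Y22.86
G1 X16.86 Y26.67
G1 X9.14 Y25.79
G1 X3.42 Y20.55
G1 X1.87 Y12.93
G1 X5.10 Y5.86
G1 X11.86 Y2.05
G1 X19.58 Y2.93
G1 X25.30 Y8.17
G1 X26.85 Y15.79
; layer 2
G0 Z4.30
G0 X25.06 Y15.58
G1 X22.30 Y21.64
G1 X16.50 Y24.91
G1 X9.89 Y24.16
G1 X4.98 Y19.66
G1 X3.66 Y13.14
G1 X6.42 Y7.08
G1 X12.21 Y3.81
G1 X18.83 Y4.56
G1 X23.73 Y9.06
G1 X25.06 Y15.58
; layer 3
G0 Z6.46
G0 X23.28 Y15.38
G1 X20.97 Y20.43
G1 X16.15 Y23.15
G1 X10.63 Y22.52
G1 X6.55 Y18.78
G1 X5.44 Y13.34
G1 X7.75 Y8.29
G1 X12.57 Y5.57
G1 X18.09 Y6.20
G1 X22.17 Y9.94
G1 X23.28 Y15.38
; layer 4
G0 Z8.61
G0 X21.49 Y15.18
G1 X19.65 Y19.21
G1 X15.79 Y21.39
G1 X11.38 Y20.89
G1 X8.11 Y17.89
G1 X7.22 Y13.54
G1 X9.07 Y9.50
G1 X12.93 Y7.32
G1 X17.34 Y7.83
G1 X20.61 Y10.82
G1 X21.49 Y15.18
; layer 5
G0 Z10.76
G0 X19.71 Y14.97
G1 X18.33 Y18.00
G1 X15.43 Y19.64
G1 X12.12 Y19.26
G1 X9.67 Y17.01
G1 X9.01 Y13.75
G1 X10.39 Y10.72
G1 X13.29 Y9.08
G1 X16.59 Y9.46
G1 X19.05 Y11.71
G1 X19.71 Y14.97
; layer 6
G0 Z12.91
G0 X17.93 Y14.77
G1 X17.00 Y16.79
G1 X15.07 Y17.88
G1 X12.87 Y17.62
G1 X11.23 Y16.13
G1 X10.79 Y13.95
G1 X11.71 Y11.93
G1 X13.64 Y10.84
G1 X15.85 Y11.09
G1 X17.48 Y12.59
G1 X17.93 Y14.77
; layer 7
G0 Z15.07
G0 X16.14 Y14.56
G1 X15.68 Y15.57
G1 X14.72 Y16.12
G1 X13.62 Y15.99
G1 X12.80 Y15.24
G1 X12.58 Y14.16
G1 X13.04 Y13.15
G1 X14.00 Y12.60
G1 X15.11 Y12.73
G1 X15.92 Y13.48
G1 X16.14 Y14.56
M2 ; end

The solid is a regular 10-sided pyramid, base circumscribed radius ≈ 14.4 mm, apex at z ≈ 17.2 mm. Slicing at Δz = 2.15 mm — 8 equal slices spanning the solid's height, so layer i sits at z = i·h/8 — gives 7 non-empty perimeters. Each is a 10-segment closed polygon; G0 lifts to the layer z and rapids to the start vertex, then G1 traces the edges. The cross-section shrinks linearly with z (the slice at the apex is degenerate and omitted).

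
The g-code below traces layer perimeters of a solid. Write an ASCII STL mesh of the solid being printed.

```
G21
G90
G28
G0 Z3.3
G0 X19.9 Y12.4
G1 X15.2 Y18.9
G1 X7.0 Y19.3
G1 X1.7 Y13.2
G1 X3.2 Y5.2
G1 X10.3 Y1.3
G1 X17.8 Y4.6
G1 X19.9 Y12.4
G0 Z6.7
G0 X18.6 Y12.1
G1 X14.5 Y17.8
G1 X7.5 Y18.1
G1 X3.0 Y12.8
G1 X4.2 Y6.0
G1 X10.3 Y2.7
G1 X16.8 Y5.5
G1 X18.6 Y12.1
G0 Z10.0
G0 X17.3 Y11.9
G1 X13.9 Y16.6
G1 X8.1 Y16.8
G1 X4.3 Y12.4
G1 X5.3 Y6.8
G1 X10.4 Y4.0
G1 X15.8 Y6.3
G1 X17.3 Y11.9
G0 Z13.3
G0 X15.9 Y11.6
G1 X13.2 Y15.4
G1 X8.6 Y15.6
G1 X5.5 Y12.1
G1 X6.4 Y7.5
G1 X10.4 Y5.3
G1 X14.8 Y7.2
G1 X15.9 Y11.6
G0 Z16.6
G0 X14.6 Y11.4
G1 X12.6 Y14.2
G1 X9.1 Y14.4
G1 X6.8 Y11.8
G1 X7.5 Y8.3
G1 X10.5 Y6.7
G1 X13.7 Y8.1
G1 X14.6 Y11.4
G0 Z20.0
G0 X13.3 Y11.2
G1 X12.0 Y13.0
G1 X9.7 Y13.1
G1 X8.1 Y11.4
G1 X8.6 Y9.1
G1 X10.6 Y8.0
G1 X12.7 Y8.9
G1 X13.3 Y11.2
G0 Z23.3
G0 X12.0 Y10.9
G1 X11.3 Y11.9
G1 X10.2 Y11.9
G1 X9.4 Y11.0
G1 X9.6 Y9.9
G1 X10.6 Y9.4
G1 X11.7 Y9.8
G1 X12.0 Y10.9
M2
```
solid part
  facet normal 0.0000 0.0000 -1.0000
    outer loop
      vertex 6.5 20.5 0.0
      vertex 15.8 20.1 0.0
      vertex 21.2 12.6 0.0
    endloop
  endfacet
  facet normal 0.0000 0.0000 -1.0000
    outer loop
      vertex 0.4 13.5 0.0
      vertex 6.5 20.5 0.0
      vertex 21.2 12.6 0.0
    endloop
  endfacet
  facet normal 0.0000 0.0000 -1.0000
    outer loop
      vertex 2.1 4.4 0.0
      vertex 0.4 13.5 0.0
      vertex 21.2 12.6 0.0
    endloop
  endfacet
  facet normal 0.0000 0.0000 -1.0000
    outer loop
      vertex 10.2 0.0 0.0
      vertex 2.1 4.4 0.0
      vertex 21.2 12.6 0.0
    endloop
  endfacet
  facet normal 0.0000 0.0000 -1.0000
    outer loop
      vertex 18.8 3.7 0.0
      vertex 10.2 0.0 0.0
      vertex 21.2 12.6 0.0
    endloop
  endfacet
  facet normal 0.7631 0.5494 0.3404
    outer loop
      vertex 21.2 12.6 0.0
      vertex 15.8 20.1 0.0
      vertex 10.7 10.7 26.6
    endloop
  endfacet
  facet normal 0.0404 0.9396 0.3398
    outer loop
      vertex 15.8 20.1 0.0
      vertex 6.5 20.5 0.0
      vertex 10.7 10.7 26.6
    endloop
  endfacet
  facet normal -0.7091 0.6179 0.3396
    outer loop
      vertex 6.5 20.5 0.0
      vertex 0.4 13.5 0.0
      vertex 10.7 10.7 26.6
    endloop
  endfacet
  facet normal -0.9245 -0.1727 0.3398
    outer loop
      vertex 0.4 13.5 0.0
      vertex 2.1 4.4 0.0
      vertex 10.7 10.7 26.6
    endloop
  endfacet
  facet normal -0.4488 -0.8261 0.3408
    outer loop
      vertex 2.1 4.4 0.0
      vertex 10.2 0.0 0.0
      vertex 10.7 10.7 26.6
    endloop
  endfacet
  facet normal 0.3716 -0.8637 0.3405
    outer loop
      vertex 10.2 0.0 0.0
      vertex 18.8 3.7 0.0
      vertex 10.7 10.7 26.6
    endloop
  endfacet
  facet normal 0.9077 -0.2448 0.3408
    outer loop
      vertex 18.8 3.7 0.0
      vertex 21.2 12.6 0.0
      vertex 10.7 10.7 26.6
    endloop
  endfacet
endsolid part

The G0 Z moves step by Δz≈3.3 mm. The G1 loops shrink linearly with z, so the solid tapers from its base footprint up to z≈26.6. Closing with a flat bottom cap and the tapered top and triangulating gives 12 facets — a regular 7-sided pyramid, base circumscribed radius ≈ 10.7 mm, apex at z ≈ 26.6 mm.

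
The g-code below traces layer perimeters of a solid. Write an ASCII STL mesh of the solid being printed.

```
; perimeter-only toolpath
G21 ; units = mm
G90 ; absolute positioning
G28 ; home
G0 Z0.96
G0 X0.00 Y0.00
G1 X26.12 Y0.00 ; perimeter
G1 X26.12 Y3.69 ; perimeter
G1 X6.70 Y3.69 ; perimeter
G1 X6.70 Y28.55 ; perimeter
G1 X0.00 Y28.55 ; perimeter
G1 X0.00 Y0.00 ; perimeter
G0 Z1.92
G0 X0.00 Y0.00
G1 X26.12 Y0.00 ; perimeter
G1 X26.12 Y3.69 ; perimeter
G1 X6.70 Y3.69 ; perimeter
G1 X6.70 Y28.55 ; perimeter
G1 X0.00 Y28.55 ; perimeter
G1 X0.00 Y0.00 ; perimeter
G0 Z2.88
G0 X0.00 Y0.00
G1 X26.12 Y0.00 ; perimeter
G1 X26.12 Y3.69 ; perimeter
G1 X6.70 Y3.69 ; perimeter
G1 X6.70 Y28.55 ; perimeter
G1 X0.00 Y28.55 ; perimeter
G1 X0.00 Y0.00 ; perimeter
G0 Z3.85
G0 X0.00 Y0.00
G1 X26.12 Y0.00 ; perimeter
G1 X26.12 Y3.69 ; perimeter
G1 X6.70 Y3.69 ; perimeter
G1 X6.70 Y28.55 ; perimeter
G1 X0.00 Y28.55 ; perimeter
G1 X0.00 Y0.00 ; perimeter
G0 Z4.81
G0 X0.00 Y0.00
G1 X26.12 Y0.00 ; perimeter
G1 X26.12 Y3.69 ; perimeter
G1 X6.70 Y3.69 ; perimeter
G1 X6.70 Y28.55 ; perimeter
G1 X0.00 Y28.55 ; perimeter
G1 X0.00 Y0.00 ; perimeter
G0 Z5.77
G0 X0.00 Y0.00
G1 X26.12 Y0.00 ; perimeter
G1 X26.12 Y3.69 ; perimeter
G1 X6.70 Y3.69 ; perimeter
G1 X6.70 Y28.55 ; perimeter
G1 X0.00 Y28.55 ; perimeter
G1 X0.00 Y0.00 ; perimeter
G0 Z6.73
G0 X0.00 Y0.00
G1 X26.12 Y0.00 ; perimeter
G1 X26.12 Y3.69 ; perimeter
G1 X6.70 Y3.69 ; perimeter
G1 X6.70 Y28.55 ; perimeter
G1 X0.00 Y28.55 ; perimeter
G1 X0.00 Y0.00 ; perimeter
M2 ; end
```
solid part
  facet normal 0.0000 0.0000 -1.0000
    outer loop
      vertex 26.12 3.69 0.00
      vertex 26.12 0.00 0.00
      vertex 0.00 0.00 0.00
    endloop
  endfacet
  facet normal 0.0000 0.0000 -1.0000
    outer loop
      vertex 6.70 3.69 0.00
      vertex 26.12 3.69 0.00
      vertex 0.00 0.00 0.00
    endloop
  endfacet
  facet normal 0.0000 0.0000 -1.0000
    outer loop
      vertex 6.70 28.55 0.00
      vertex 6.70 3.69 0.00
      vertex 0.00 0.00 0.00
    endloop
  endfacet
  facet normal 0.0000 0.0000 -1.0000
    outer loop
      vertex 0.00 28.55 0.00
      vertex 6.70 28.55 0.00
      vertex 0.00 0.00 0.00
    endloop
  endfacet
  facet normal 0.0000 0.0000 1.0000
    outer loop
      vertex 0.00 0.00 6.73
      vertex 26.12 0.00 6.73
      vertex 26.12 3.69 6.73
    endloop
  endfacet
  facet normal 0.0000 0.0000 1.0000
    outer loop
      vertex 0.00 0.00 6.73
      vertex 26.12 3.69 6.73
      vertex 6.70 3.69 6.73
    endloop
  endfacet
  facet normal 0.0000 0.0000 1.0000
    outer loop
      vertex 0.00 0.00 6.73
      vertex 6.70 3.69 6.73
      vertex 6.70 28.55 6.73
    endloop
  endfacet
  facet normal 0.0000 0.0000 1.0000
    outer loop
      vertex 0.00 0.00 6.73
      vertex 6.70 28.55 6.73
      vertex 0.00 28.55 6.73
    endloop
  endfacet
  facet normal 0.0000 -1.0000 0.0000
    outer loop
      vertex 0.00 0.00 0.00
      vertex 26.12 0.00 0.00
      vertex 26.12 0.00 6.73
    endloop
  endfacet
  facet normal 0.0000 -1.0000 0.0000
    outer loop
      vertex 0.00 0.00 0.00
      vertex 26.12 0.00 6.73
      vertex 0.00 0.00 6.73
    endloop
  endfacet
  facet normal 1.0000 0.0000 0.0000
    outer loop
      vertex 26.12 0.00 0.00
      vertex 26.12 3.69 0.00
      vertex 26.12 3.69 6.73
    endloop
  endfacet
  facet normal 1.0000 0.0000 0.0000
    outer loop
      vertex 26.12 0.00 0.00
      vertex 26.12 3.69 6.73
      vertex 26.12 0.00 6.73
    endloop
  endfacet
  facet normal 0.0000 1.0000 0.0000
    outer loop
      vertex 26.12 3.69 0.00
      vertex 6.70 3.69 0.00
      vertex 6.70 3.69 6.73
    endloop
  endfacet
  facet normal 0.0000 1.0000 0.0000
    outer loop
      vertex 26.12 3.69 0.00
      vertex 6.70 3.69 6.73
      vertex 26.12 3.69 6.73
    endloop
  endfacet
  facet normal 1.0000 0.0000 0.0000
    outer loop
      vertex 6.70 3.69 0.00
      vertex 6.70 28.55 0.00
      vertex 6.70 28.55 6.73
    endloop
  endfacet
  facet normal 1.0000 0.0000 0.0000
    outer loop
      vertex 6.70 3.69 0.00
      vertex 6.70 28.55 6.73
      vertex 6.70 3.69 6.73
    endloop
  endfacet
  facet normal 0.0000 1.0000 0.0000
    outer loop
      vertex 6.70 28.55 0.00
      vertex 0.00 28.55 0.00
      vertex 0.00 28.55 6.73
    endloop
  endfacet
  facet normal 0.0000 1.0000 0.0000
    outer loop
      vertex 6.70 28.55 0.00
      vertex 0.00 28.55 6.73
      vertex 6.70 28.55 6.73
    endloop
  endfacet
  facet normal -1.0000 0.0000 0.0000
    outer loop
      vertex 0.00 28.55 0.00
      vertex 0.00 0.00 0.00
      vertex 0.00 0.00 6.73
    endloop
  endfacet
  facet normal -1.0000 0.0000 0.0000
    outer loop
      vertex 0.00 28.55 0.00
      vertex 0.00 0.00 6.73
      vertex 0.00 28.55 6.73
    endloop
  endfacet
endsolid part

The G0 Z moves step by Δz≈0.96 mm. Every layer's G1 loop is the same polygon, so the solid is a straight extrusion of it from z=0 to z≈6.73. Closing with flat bottom and top caps and triangulating gives 20 facets — an L-shaped prism: outer 26.1 × 28.6 mm, arm thicknesses ≈ 3.69 mm (horizontal) and 6.7 mm (vertical), extruded 6.73 mm in z.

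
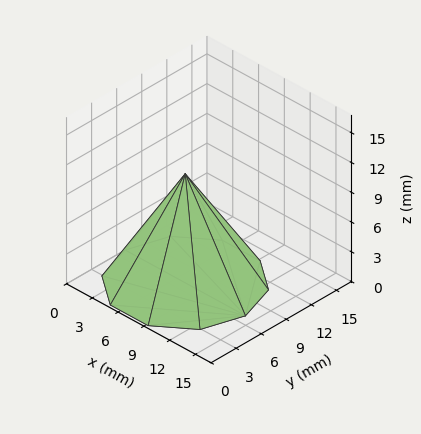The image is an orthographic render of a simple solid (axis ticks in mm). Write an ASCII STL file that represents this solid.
Reading the render: the shape is a regular 10-sided pyramid, base circumscribed radius ≈ 7 mm, apex at z ≈ 11 mm (dimensions read to the nearest mm from the axis ticks). For the STL, each face is triangulated and given an outward normal.

solid part
  facet normal 0.0000 0.0000 -1.0000
    outer loop
      vertex 9.2 13.7 0.0
      vertex 12.7 11.1 0.0
      vertex 14.0 7.0 0.0
    endloop
  endfacet
  facet normal 0.0000 0.0000 -1.0000
    outer loop
      vertex 4.8 13.7 0.0
      vertex 9.2 13.7 0.0
      vertex 14.0 7.0 0.0
    endloop
  endfacet
  facet normal 0.0000 0.0000 -1.0000
    outer loop
      vertex 1.3 11.1 0.0
      vertex 4.8 13.7 0.0
      vertex 14.0 7.0 0.0
    endloop
  endfacet
  facet normal 0.0000 0.0000 -1.0000
    outer loop
      vertex 0.0 7.0 0.0
      vertex 1.3 11.1 0.0
      vertex 14.0 7.0 0.0
    endloop
  endfacet
  facet normal 0.0000 0.0000 -1.0000
    outer loop
      vertex 1.3 2.9 0.0
      vertex 0.0 7.0 0.0
      vertex 14.0 7.0 0.0
    endloop
  endfacet
  facet normal 0.0000 0.0000 -1.0000
    outer loop
      vertex 4.8 0.3 0.0
      vertex 1.3 2.9 0.0
      vertex 14.0 7.0 0.0
    endloop
  endfacet
  facet normal 0.0000 0.0000 -1.0000
    outer loop
      vertex 9.2 0.3 0.0
      vertex 4.8 0.3 0.0
      vertex 14.0 7.0 0.0
    endloop
  endfacet
  facet normal 0.0000 0.0000 -1.0000
    outer loop
      vertex 12.7 2.9 0.0
      vertex 9.2 0.3 0.0
      vertex 14.0 7.0 0.0
    endloop
  endfacet
  facet normal 0.8150 0.2584 0.5186
    outer loop
      vertex 14.0 7.0 0.0
      vertex 12.7 11.1 0.0
      vertex 7.0 7.0 11.0
    endloop
  endfacet
  facet normal 0.5095 0.6859 0.5196
    outer loop
      vertex 12.7 11.1 0.0
      vertex 9.2 13.7 0.0
      vertex 7.0 7.0 11.0
    endloop
  endfacet
  facet normal 0.0000 0.8540 0.5202
    outer loop
      vertex 9.2 13.7 0.0
      vertex 4.8 13.7 0.0
      vertex 7.0 7.0 11.0
    endloop
  endfacet
  facet normal -0.5095 0.6859 0.5196
    outer loop
      vertex 4.8 13.7 0.0
      vertex 1.3 11.1 0.0
      vertex 7.0 7.0 11.0
    endloop
  endfacet
  facet normal -0.8150 0.2584 0.5186
    outer loop
      vertex 1.3 11.1 0.0
      vertex 0.0 7.0 0.0
      vertex 7.0 7.0 11.0
    endloop
  endfacet
  facet normal -0.8150 -0.2584 0.5186
    outer loop
      vertex 0.0 7.0 0.0
      vertex 1.3 2.9 0.0
      vertex 7.0 7.0 11.0
    endloop
  endfacet
  facet normal -0.5095 -0.6859 0.5196
    outer loop
      vertex 1.3 2.9 0.0
      vertex 4.8 0.3 0.0
      vertex 7.0 7.0 11.0
    endloop
  endfacet
  facet normal 0.0000 -0.8540 0.5202
    outer loop
      vertex 4.8 0.3 0.0
      vertex 9.2 0.3 0.0
      vertex 7.0 7.0 11.0
    endloop
  endfacet
  facet normal 0.5095 -0.6859 0.5196
    outer loop
      vertex 9.2 0.3 0.0
      vertex 12.7 2.9 0.0
      vertex 7.0 7.0 11.0
    endloop
  endfacet
  facet normal 0.8150 -0.2584 0.5186
    outer loop
      vertex 12.7 2.9 0.0
      vertex 14.0 7.0 0.0
      vertex 7.0 7.0 11.0
    endloop
  endfacet
endsolid part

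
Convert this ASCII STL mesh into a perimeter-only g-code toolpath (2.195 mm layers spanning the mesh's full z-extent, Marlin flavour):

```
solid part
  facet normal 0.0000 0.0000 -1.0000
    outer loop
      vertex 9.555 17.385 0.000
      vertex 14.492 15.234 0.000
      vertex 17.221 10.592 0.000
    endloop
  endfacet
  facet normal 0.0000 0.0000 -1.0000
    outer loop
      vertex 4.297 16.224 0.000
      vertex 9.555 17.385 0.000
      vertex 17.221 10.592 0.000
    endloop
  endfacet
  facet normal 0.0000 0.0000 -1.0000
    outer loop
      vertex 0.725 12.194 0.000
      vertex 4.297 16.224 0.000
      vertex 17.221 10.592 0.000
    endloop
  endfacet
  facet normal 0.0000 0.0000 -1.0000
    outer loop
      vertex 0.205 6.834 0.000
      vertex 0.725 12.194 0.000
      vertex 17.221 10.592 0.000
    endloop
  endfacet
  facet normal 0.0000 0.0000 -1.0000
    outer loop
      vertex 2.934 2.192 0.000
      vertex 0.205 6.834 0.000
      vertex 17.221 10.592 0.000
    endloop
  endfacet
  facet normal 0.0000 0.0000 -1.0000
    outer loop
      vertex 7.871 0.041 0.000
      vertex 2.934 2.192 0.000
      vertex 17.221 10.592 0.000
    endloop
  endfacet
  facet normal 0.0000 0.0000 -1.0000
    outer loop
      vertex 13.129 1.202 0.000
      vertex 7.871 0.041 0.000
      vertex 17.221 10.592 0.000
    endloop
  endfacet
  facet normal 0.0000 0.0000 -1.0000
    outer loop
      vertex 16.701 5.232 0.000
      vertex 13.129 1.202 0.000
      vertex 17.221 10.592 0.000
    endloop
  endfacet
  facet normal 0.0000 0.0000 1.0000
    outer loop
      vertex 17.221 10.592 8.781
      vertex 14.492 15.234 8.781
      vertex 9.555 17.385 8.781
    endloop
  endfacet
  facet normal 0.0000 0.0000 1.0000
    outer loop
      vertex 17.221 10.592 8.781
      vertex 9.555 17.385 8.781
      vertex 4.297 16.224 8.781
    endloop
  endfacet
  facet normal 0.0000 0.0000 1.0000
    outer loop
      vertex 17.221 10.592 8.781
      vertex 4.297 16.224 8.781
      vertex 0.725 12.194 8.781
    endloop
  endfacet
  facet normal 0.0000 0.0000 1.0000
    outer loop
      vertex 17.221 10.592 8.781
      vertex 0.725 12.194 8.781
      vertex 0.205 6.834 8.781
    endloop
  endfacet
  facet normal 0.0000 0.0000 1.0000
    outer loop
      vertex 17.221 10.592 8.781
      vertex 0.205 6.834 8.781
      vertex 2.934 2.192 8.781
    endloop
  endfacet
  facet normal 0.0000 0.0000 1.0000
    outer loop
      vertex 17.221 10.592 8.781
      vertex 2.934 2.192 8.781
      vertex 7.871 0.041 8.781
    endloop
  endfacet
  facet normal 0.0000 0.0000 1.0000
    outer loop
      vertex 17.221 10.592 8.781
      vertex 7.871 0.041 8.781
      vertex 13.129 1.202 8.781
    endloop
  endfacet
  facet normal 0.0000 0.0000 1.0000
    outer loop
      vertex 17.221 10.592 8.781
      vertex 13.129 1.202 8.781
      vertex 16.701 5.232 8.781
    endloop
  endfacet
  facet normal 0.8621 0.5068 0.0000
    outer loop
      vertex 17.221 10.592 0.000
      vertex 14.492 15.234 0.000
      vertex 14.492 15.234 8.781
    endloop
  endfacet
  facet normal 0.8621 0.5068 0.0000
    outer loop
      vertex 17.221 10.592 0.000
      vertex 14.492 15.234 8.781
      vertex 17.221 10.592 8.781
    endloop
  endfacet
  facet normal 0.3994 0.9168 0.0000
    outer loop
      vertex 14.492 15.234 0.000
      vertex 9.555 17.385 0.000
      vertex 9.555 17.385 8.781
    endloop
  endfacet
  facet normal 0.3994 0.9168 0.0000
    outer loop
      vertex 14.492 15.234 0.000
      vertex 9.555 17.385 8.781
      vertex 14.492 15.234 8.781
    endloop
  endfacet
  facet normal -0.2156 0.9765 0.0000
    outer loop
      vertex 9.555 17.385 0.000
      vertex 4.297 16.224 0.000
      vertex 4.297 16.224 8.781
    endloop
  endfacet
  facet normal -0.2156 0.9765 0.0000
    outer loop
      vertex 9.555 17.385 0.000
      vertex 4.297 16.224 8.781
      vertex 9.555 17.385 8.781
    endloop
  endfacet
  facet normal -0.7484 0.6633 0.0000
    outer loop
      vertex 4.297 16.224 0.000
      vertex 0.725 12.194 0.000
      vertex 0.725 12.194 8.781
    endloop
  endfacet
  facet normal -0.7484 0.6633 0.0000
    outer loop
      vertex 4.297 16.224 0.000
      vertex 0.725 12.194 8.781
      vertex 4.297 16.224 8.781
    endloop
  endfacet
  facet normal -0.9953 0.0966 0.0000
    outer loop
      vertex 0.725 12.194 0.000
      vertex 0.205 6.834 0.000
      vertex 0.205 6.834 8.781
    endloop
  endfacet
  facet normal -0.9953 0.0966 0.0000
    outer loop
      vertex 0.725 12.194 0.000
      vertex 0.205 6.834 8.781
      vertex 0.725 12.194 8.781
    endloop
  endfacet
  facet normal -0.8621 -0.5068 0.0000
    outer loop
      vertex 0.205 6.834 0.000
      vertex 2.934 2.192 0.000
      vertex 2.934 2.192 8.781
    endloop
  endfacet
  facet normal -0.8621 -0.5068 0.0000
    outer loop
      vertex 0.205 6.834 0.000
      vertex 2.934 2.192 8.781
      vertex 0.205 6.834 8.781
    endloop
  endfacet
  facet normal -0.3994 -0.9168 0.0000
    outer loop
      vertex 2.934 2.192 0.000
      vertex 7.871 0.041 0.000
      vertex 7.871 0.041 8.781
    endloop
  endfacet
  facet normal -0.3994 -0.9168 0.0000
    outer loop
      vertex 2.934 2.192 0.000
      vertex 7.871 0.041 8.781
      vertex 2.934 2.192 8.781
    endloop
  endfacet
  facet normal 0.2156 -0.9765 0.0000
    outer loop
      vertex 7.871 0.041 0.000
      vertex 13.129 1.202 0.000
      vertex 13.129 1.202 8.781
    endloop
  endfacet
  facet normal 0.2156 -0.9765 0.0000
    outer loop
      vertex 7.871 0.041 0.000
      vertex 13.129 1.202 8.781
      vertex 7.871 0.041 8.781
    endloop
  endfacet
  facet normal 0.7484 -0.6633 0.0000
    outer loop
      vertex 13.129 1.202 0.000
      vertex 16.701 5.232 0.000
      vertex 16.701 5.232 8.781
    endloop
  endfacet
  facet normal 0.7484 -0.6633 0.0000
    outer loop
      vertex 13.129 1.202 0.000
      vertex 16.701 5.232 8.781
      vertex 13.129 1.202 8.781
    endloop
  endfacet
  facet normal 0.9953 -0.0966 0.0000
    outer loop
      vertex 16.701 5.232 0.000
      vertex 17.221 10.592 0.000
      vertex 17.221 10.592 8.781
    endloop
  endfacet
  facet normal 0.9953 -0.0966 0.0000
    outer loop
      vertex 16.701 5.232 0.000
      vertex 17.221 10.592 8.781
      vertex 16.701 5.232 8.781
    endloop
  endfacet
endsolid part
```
; perimeter-only toolpath
G21 ; units = mm
G90 ; absolute positioning
G28 ; home
; layer 1
G0 Z2.195
G0 X17.221 Y10.592
G1 X14.492 Y15.234
G1 X9.555 Y17.385
G1 X4.297 Y16.224
G1 X0.725 Y12.194
G1 X0.205 Y6.834
G1 X2.934 Y2.192
G1 X7.871 Y0.041
G1 X13.129 Y1.202
G1 X16.701 Y5.232
G1 X17.221 Y10.592
; layer 2
G0 Z4.391
G0 X17.221 Y10.592
G1 X14.492 Y15.234
G1 X9.555 Y17.385
G1 X4.297 Y16.224
G1 X0.725 Y12.194
G1 X0.205 Y6.834
G1 X2.934 Y2.192
G1 X7.871 Y0.041
G1 X13.129 Y1.202
G1 X16.701 Y5.232
G1 X17.221 Y10.592
; layer 3
G0 Z6.586
G0 X17.221 Y10.592
G1 X14.492 Y15.234
G1 X9.555 Y17.385
G1 X4.297 Y16.224
G1 X0.725 Y12.194
G1 X0.205 Y6.834
G1 X2.934 Y2.192
G1 X7.871 Y0.041
G1 X13.129 Y1.202
G1 X16.701 Y5.232
G1 X17.221 Y10.592
; layer 4
G0 Z8.781
G0 X17.221 Y10.592
G1 X14.492 Y15.234
G1 X9.555 Y17.385
G1 X4.297 Y16.224
G1 X0.725 Y12.194
G1 X0.205 Y6.834
G1 X2.934 Y2.192
G1 X7.871 Y0.041
G1 X13.129 Y1.202
G1 X16.701 Y5.232
G1 X17.221 Y10.592
M2 ; end

The solid is a regular 10-sided prism (a cylinder approximated with 10 flat sides), circumscribed radius ≈ 8.71 mm, height ≈ 8.78 mm. Slicing at Δz = 2.195 mm — 4 equal slices spanning the solid's height, so layer i sits at z = i·h/4 — gives 4 non-empty perimeters. Each is a 10-segment closed polygon; G0 lifts to the layer z and rapids to the start vertex, then G1 traces the edges.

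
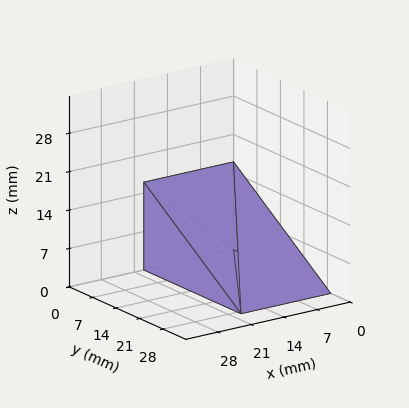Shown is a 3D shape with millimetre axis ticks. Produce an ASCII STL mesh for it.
Reading the render: the shape is a wedge (ramp): 19 × 29 mm base, rising to 16 mm along the y=0 edge and sloping linearly to z=0 at y=29 (dimensions read to the nearest mm from the axis ticks). For the STL, each face is triangulated and given an outward normal.

solid part
  facet normal 0.0000 0.0000 -1.0000
    outer loop
      vertex 19.0 29.0 0.0
      vertex 19.0 0.0 0.0
      vertex 0.0 0.0 0.0
    endloop
  endfacet
  facet normal 0.0000 0.0000 -1.0000
    outer loop
      vertex 0.0 29.0 0.0
      vertex 19.0 29.0 0.0
      vertex 0.0 0.0 0.0
    endloop
  endfacet
  facet normal 0.0000 -1.0000 0.0000
    outer loop
      vertex 0.0 0.0 0.0
      vertex 19.0 0.0 0.0
      vertex 19.0 0.0 16.0
    endloop
  endfacet
  facet normal 0.0000 -1.0000 0.0000
    outer loop
      vertex 0.0 0.0 0.0
      vertex 19.0 0.0 16.0
      vertex 0.0 0.0 16.0
    endloop
  endfacet
  facet normal 0.0000 0.4831 0.8756
    outer loop
      vertex 0.0 0.0 16.0
      vertex 19.0 0.0 16.0
      vertex 19.0 29.0 0.0
    endloop
  endfacet
  facet normal 0.0000 0.4831 0.8756
    outer loop
      vertex 0.0 0.0 16.0
      vertex 19.0 29.0 0.0
      vertex 0.0 29.0 0.0
    endloop
  endfacet
  facet normal -1.0000 0.0000 0.0000
    outer loop
      vertex 0.0 0.0 16.0
      vertex 0.0 29.0 0.0
      vertex 0.0 0.0 0.0
    endloop
  endfacet
  facet normal 1.0000 0.0000 0.0000
    outer loop
      vertex 19.0 0.0 0.0
      vertex 19.0 29.0 0.0
      vertex 19.0 0.0 16.0
    endloop
  endfacet
endsolid part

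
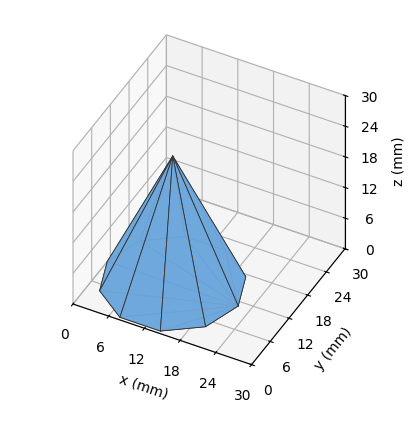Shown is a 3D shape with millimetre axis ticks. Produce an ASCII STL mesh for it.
Reading the render: the shape is a regular 10-sided pyramid, base circumscribed radius ≈ 11 mm, apex at z ≈ 25 mm (dimensions read to the nearest mm from the axis ticks). For the STL, each face is triangulated and given an outward normal.

solid part
  facet normal 0.0000 0.0000 -1.0000
    outer loop
      vertex 14.399 21.462 0.000
      vertex 19.899 17.466 0.000
      vertex 22.000 11.000 0.000
    endloop
  endfacet
  facet normal 0.0000 0.0000 -1.0000
    outer loop
      vertex 7.601 21.462 0.000
      vertex 14.399 21.462 0.000
      vertex 22.000 11.000 0.000
    endloop
  endfacet
  facet normal 0.0000 0.0000 -1.0000
    outer loop
      vertex 2.101 17.466 0.000
      vertex 7.601 21.462 0.000
      vertex 22.000 11.000 0.000
    endloop
  endfacet
  facet normal 0.0000 0.0000 -1.0000
    outer loop
      vertex 0.000 11.000 0.000
      vertex 2.101 17.466 0.000
      vertex 22.000 11.000 0.000
    endloop
  endfacet
  facet normal 0.0000 0.0000 -1.0000
    outer loop
      vertex 2.101 4.534 0.000
      vertex 0.000 11.000 0.000
      vertex 22.000 11.000 0.000
    endloop
  endfacet
  facet normal 0.0000 0.0000 -1.0000
    outer loop
      vertex 7.601 0.538 0.000
      vertex 2.101 4.534 0.000
      vertex 22.000 11.000 0.000
    endloop
  endfacet
  facet normal 0.0000 0.0000 -1.0000
    outer loop
      vertex 14.399 0.538 0.000
      vertex 7.601 0.538 0.000
      vertex 22.000 11.000 0.000
    endloop
  endfacet
  facet normal 0.0000 0.0000 -1.0000
    outer loop
      vertex 19.899 4.534 0.000
      vertex 14.399 0.538 0.000
      vertex 22.000 11.000 0.000
    endloop
  endfacet
  facet normal 0.8773 0.2851 0.3860
    outer loop
      vertex 22.000 11.000 0.000
      vertex 19.899 17.466 0.000
      vertex 11.000 11.000 25.000
    endloop
  endfacet
  facet normal 0.5422 0.7463 0.3860
    outer loop
      vertex 19.899 17.466 0.000
      vertex 14.399 21.462 0.000
      vertex 11.000 11.000 25.000
    endloop
  endfacet
  facet normal 0.0000 0.9225 0.3860
    outer loop
      vertex 14.399 21.462 0.000
      vertex 7.601 21.462 0.000
      vertex 11.000 11.000 25.000
    endloop
  endfacet
  facet normal -0.5422 0.7463 0.3860
    outer loop
      vertex 7.601 21.462 0.000
      vertex 2.101 17.466 0.000
      vertex 11.000 11.000 25.000
    endloop
  endfacet
  facet normal -0.8773 0.2851 0.3860
    outer loop
      vertex 2.101 17.466 0.000
      vertex 0.000 11.000 0.000
      vertex 11.000 11.000 25.000
    endloop
  endfacet
  facet normal -0.8773 -0.2851 0.3860
    outer loop
      vertex 0.000 11.000 0.000
      vertex 2.101 4.534 0.000
      vertex 11.000 11.000 25.000
    endloop
  endfacet
  facet normal -0.5422 -0.7463 0.3860
    outer loop
      vertex 2.101 4.534 0.000
      vertex 7.601 0.538 0.000
      vertex 11.000 11.000 25.000
    endloop
  endfacet
  facet normal 0.0000 -0.9225 0.3860
    outer loop
      vertex 7.601 0.538 0.000
      vertex 14.399 0.538 0.000
      vertex 11.000 11.000 25.000
    endloop
  endfacet
  facet normal 0.5422 -0.7463 0.3860
    outer loop
      vertex 14.399 0.538 0.000
      vertex 19.899 4.534 0.000
      vertex 11.000 11.000 25.000
    endloop
  endfacet
  facet normal 0.8773 -0.2851 0.3860
    outer loop
      vertex 19.899 4.534 0.000
      vertex 22.000 11.000 0.000
      vertex 11.000 11.000 25.000
    endloop
  endfacet
endsolid part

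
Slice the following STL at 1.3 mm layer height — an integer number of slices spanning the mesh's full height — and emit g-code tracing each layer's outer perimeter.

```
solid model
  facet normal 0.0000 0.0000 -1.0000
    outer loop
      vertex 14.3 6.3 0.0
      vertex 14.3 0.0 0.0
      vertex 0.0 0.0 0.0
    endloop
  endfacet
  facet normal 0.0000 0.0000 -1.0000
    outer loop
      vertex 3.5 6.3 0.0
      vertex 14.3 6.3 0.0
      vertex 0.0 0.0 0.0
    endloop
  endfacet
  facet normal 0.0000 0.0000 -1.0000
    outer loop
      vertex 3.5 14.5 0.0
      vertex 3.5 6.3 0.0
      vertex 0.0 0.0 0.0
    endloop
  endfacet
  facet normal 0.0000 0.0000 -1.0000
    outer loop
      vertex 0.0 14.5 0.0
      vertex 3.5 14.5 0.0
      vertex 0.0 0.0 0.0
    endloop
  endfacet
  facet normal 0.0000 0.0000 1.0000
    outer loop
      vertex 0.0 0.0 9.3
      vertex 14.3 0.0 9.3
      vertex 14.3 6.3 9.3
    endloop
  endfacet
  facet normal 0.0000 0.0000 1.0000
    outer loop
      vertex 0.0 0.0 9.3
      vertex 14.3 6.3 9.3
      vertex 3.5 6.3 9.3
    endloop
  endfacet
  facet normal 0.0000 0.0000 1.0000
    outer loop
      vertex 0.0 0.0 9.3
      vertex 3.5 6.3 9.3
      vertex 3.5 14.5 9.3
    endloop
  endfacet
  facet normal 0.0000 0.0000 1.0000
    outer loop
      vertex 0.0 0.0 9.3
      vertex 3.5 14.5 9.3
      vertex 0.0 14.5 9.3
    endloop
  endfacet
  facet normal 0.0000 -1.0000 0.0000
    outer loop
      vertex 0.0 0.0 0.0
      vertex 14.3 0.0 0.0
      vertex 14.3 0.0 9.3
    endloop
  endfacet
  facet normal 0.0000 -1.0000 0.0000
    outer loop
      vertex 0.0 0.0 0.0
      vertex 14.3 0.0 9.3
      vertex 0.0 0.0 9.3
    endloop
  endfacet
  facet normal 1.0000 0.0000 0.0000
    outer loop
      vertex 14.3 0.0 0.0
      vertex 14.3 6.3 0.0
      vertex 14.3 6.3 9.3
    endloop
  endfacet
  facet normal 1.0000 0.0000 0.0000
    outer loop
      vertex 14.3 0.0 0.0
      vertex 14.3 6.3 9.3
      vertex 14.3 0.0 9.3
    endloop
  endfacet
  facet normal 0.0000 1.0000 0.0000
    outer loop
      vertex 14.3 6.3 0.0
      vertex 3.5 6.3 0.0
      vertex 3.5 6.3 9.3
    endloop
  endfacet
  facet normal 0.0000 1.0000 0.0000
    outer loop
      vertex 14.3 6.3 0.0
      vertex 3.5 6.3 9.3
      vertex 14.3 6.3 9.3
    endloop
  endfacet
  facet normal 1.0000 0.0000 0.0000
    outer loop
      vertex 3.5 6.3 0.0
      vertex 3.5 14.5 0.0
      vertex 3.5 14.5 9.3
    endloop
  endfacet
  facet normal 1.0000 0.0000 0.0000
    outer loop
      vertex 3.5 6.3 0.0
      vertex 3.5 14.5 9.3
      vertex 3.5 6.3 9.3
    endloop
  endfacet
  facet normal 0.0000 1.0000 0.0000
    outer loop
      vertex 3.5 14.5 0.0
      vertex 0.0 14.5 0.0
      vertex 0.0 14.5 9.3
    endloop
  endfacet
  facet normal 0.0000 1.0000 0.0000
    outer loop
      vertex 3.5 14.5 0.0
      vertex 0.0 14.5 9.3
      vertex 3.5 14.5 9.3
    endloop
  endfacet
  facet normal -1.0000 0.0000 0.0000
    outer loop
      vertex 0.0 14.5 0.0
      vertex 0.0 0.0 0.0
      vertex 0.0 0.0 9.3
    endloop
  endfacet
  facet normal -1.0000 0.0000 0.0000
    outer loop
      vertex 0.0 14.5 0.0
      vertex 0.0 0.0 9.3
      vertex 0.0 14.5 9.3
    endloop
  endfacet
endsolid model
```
; perimeter-only toolpath
G21 ; units = mm
G90 ; absolute positioning
G28 ; home
; layer 1
G0 Z1.3
G0 X0.0 Y0.0
G1 X14.3 Y0.0
G1 X14.3 Y6.3
G1 X3.5 Y6.3
G1 X3.5 Y14.5
G1 X0.0 Y14.5
G1 X0.0 Y0.0
; layer 2
G0 Z2.7
G0 X0.0 Y0.0
G1 X14.3 Y0.0
G1 X14.3 Y6.3
G1 X3.5 Y6.3
G1 X3.5 Y14.5
G1 X0.0 Y14.5
G1 X0.0 Y0.0
; layer 3
G0 Z4.0
G0 X0.0 Y0.0
G1 X14.3 Y0.0
G1 X14.3 Y6.3
G1 X3.5 Y6.3
G1 X3.5 Y14.5
G1 X0.0 Y14.5
G1 X0.0 Y0.0
; layer 4
G0 Z5.3
G0 X0.0 Y0.0
G1 X14.3 Y0.0
G1 X14.3 Y6.3
G1 X3.5 Y6.3
G1 X3.5 Y14.5
G1 X0.0 Y14.5
G1 X0.0 Y0.0
; layer 5
G0 Z6.6
G0 X0.0 Y0.0
G1 X14.3 Y0.0
G1 X14.3 Y6.3
G1 X3.5 Y6.3
G1 X3.5 Y14.5
G1 X0.0 Y14.5
G1 X0.0 Y0.0
; layer 6
G0 Z8.0
G0 X0.0 Y0.0
G1 X14.3 Y0.0
G1 X14.3 Y6.3
G1 X3.5 Y6.3
G1 X3.5 Y14.5
G1 X0.0 Y14.5
G1 X0.0 Y0.0
; layer 7
G0 Z9.3
G0 X0.0 Y0.0
G1 X14.3 Y0.0
G1 X14.3 Y6.3
G1 X3.5 Y6.3
G1 X3.5 Y14.5
G1 X0.0 Y14.5
G1 X0.0 Y0.0
M2 ; end

The solid is an L-shaped prism: outer 14.3 × 14.5 mm, arm thicknesses ≈ 6.3 mm (horizontal) and 3.5 mm (vertical), extruded 9.3 mm in z. Slicing at Δz = 1.3 mm — 7 equal slices spanning the solid's height, so layer i sits at z = i·h/7 — gives 7 non-empty perimeters. Each is a 6-segment closed polygon; G0 lifts to the layer z and rapids to the start vertex, then G1 traces the edges.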